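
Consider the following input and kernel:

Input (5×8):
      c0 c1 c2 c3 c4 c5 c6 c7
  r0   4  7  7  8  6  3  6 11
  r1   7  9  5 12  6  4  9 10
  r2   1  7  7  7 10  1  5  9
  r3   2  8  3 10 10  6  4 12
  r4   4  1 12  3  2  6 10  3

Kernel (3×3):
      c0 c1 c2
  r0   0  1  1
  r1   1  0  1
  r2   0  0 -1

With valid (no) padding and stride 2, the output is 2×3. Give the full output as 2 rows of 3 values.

Output[0,0]: The receptive field on the input at this output position is [4 7 7 / 7 9 5 / 1 7 7]. Elementwise product with the kernel and sum: 7·1 + 7·1 + 7·1 + 5·1 + 7·-1.

19 15 19
7 28 10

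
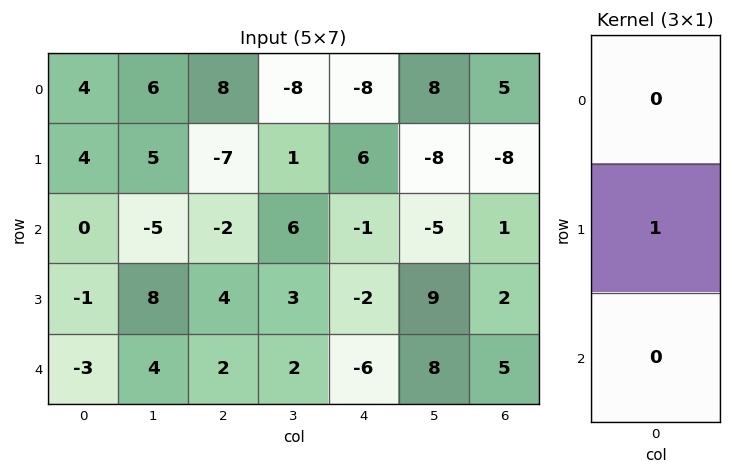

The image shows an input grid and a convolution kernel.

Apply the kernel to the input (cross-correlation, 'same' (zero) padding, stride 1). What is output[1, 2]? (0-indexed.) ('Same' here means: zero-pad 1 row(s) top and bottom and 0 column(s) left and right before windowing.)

The receptive field on the zero-padded input at this output position is [8 / -7 / -2]. Elementwise product with the kernel and sum: -7·1.

-7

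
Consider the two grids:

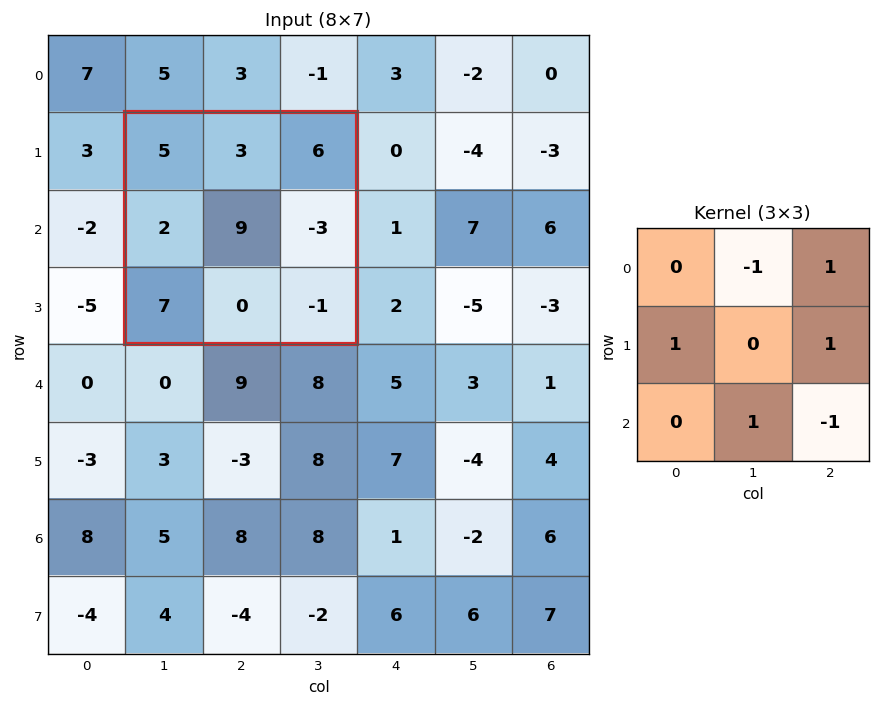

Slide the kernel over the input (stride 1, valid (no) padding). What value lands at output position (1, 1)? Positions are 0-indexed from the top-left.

3

The receptive field on the input at this output position is [5 3 6 / 2 9 -3 / 7 0 -1]. Elementwise product with the kernel and sum: 3·-1 + 6·1 + 2·1 + -3·1 + 0·1 + -1·-1.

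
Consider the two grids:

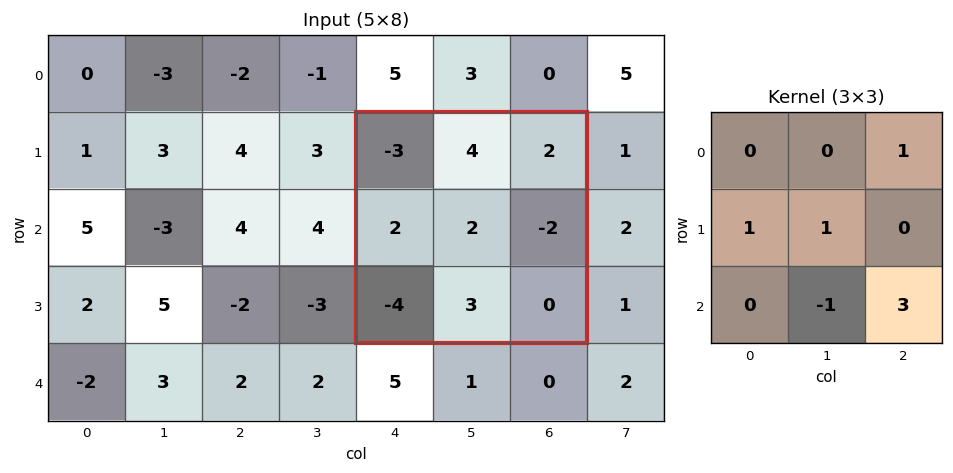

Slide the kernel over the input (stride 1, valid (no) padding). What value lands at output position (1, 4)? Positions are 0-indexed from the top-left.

3

The receptive field on the input at this output position is [-3 4 2 / 2 2 -2 / -4 3 0]. Elementwise product with the kernel and sum: 2·1 + 2·1 + 2·1 + 3·-1 + 0·3.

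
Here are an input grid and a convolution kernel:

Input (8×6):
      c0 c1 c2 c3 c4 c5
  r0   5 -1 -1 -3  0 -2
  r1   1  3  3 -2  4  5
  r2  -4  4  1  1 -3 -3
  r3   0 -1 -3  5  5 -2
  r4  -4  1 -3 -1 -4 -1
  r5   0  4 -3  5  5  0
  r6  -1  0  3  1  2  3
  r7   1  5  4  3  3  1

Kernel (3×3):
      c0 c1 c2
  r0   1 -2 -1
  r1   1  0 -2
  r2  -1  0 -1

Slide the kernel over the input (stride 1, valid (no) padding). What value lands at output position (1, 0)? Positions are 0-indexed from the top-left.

-11

The receptive field on the input at this output position is [1 3 3 / -4 4 1 / 0 -1 -3]. Elementwise product with the kernel and sum: 1·1 + 3·-2 + 3·-1 + -4·1 + 1·-2 + 0·-1 + -3·-1.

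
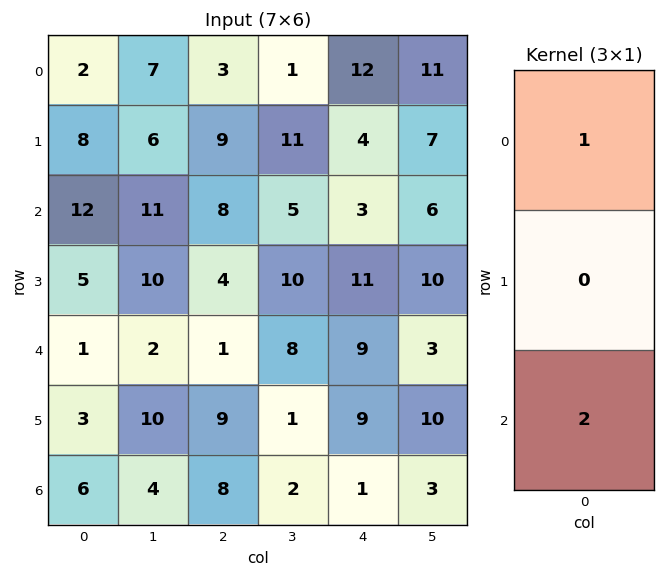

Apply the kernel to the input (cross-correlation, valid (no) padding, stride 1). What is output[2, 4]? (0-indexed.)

The receptive field on the input at this output position is [3 / 11 / 9]. Elementwise product with the kernel and sum: 3·1 + 9·2.

21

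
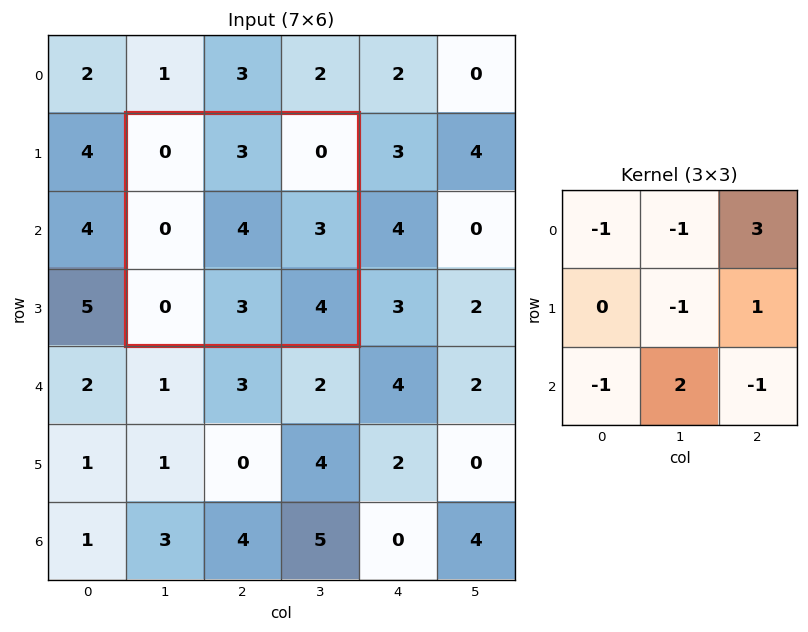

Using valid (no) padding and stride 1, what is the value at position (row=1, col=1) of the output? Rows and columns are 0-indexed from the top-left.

The receptive field on the input at this output position is [0 3 0 / 0 4 3 / 0 3 4]. Elementwise product with the kernel and sum: 0·-1 + 3·-1 + 0·3 + 4·-1 + 3·1 + 0·-1 + 3·2 + 4·-1.

-2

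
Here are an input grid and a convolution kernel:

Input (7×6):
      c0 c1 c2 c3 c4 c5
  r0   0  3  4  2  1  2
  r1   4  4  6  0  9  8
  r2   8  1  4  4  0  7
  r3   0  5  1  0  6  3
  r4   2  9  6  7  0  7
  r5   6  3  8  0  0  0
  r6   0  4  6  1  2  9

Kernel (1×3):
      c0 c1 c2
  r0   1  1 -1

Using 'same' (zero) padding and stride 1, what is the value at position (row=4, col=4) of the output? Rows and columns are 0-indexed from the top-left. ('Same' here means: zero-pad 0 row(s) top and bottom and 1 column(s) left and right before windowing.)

The receptive field on the zero-padded input at this output position is [7 0 7]. Elementwise product with the kernel and sum: 7·1 + 0·1 + 7·-1.

0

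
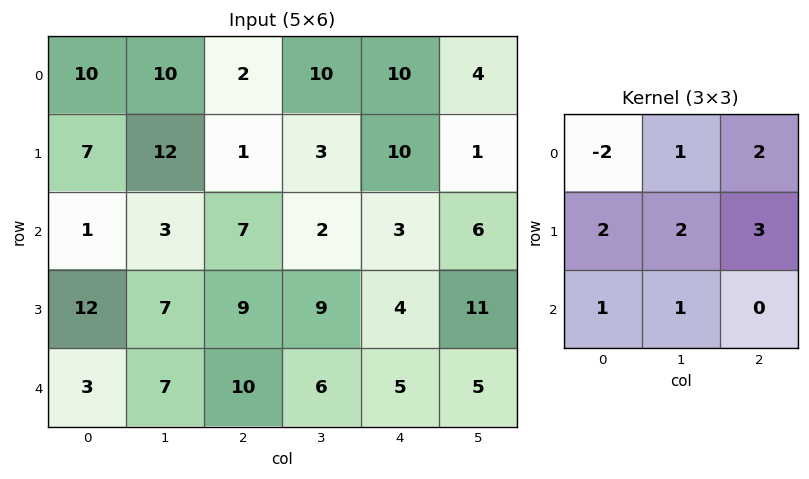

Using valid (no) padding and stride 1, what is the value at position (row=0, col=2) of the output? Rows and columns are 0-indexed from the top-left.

The receptive field on the input at this output position is [2 10 10 / 1 3 10 / 7 2 3]. Elementwise product with the kernel and sum: 2·-2 + 10·1 + 10·2 + 1·2 + 3·2 + 10·3 + 7·1 + 2·1.

73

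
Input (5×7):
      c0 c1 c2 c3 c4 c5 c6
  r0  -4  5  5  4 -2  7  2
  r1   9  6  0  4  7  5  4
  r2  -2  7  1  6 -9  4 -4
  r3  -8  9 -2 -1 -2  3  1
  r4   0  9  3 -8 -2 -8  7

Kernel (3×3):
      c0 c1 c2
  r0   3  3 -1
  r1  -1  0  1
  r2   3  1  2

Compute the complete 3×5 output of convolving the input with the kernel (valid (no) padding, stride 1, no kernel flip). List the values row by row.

Output[0,0]: The receptive field on the input at this output position is [-4 5 5 / 9 6 0 / -2 7 1]. Elementwise product with the kernel and sum: -4·3 + 5·3 + 5·-1 + 9·-1 + 0·1 + -2·3 + 7·1 + 1·2.
Output[0,1]: The receptive field on the input at this output position is [5 5 4 / 6 0 4 / 7 1 6]. Elementwise product with the kernel and sum: 5·3 + 5·3 + 4·-1 + 6·-1 + 4·1 + 7·3 + 1·1 + 6·2.

-8 58 27 17 -21
29 36 -16 27 36
35 22 27 -51 -8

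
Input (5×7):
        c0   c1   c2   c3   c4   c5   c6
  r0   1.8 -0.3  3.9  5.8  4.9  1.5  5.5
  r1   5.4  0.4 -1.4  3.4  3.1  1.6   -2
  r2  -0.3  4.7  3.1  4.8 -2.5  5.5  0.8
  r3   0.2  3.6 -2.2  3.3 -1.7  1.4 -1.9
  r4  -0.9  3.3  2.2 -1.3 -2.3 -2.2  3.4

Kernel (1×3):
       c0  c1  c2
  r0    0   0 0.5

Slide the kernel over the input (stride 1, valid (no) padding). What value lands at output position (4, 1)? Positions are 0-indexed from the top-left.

-0.65

The receptive field on the input at this output position is [3.3 2.2 -1.3]. Elementwise product with the kernel and sum: -1.3·0.5.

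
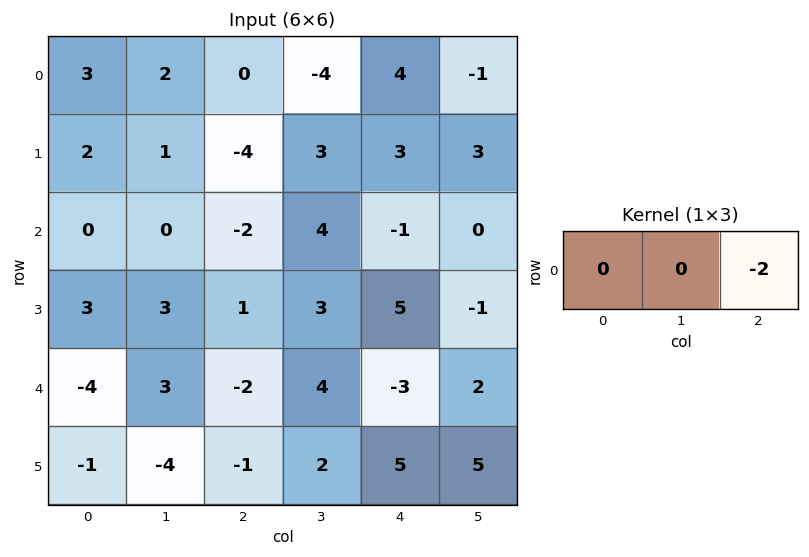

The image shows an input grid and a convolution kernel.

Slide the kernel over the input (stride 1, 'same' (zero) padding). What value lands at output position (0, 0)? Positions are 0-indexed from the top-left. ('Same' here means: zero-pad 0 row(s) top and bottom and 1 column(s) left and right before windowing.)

-4

The receptive field on the zero-padded input at this output position is [0 3 2]. Elementwise product with the kernel and sum: 2·-2.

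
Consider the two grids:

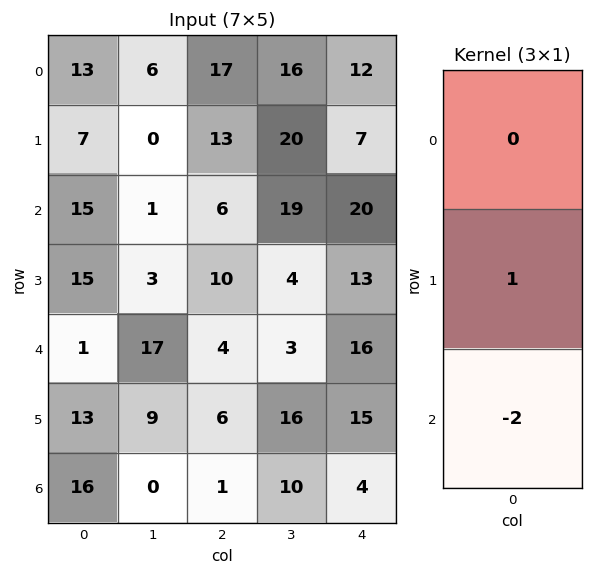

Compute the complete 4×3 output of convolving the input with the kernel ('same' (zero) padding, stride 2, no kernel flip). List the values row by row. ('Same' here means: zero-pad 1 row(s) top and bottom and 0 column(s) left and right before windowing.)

Output[0,0]: The receptive field on the zero-padded input at this output position is [0 / 13 / 7]. Elementwise product with the kernel and sum: 13·1 + 7·-2.

-1 -9 -2
-15 -14 -6
-25 -8 -14
16 1 4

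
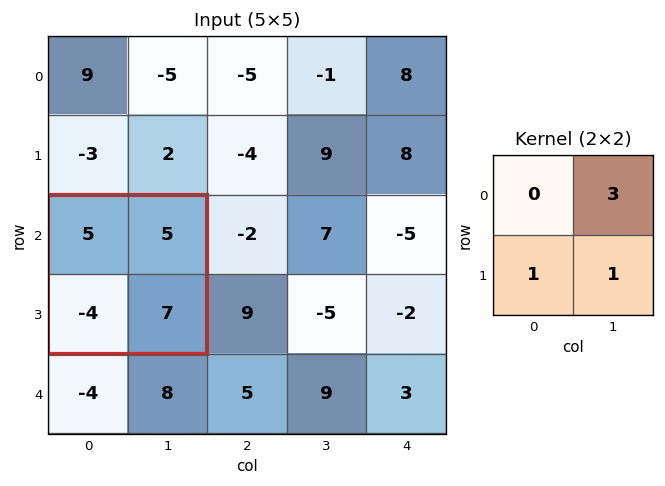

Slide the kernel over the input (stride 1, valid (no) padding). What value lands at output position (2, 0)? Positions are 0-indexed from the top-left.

The receptive field on the input at this output position is [5 5 / -4 7]. Elementwise product with the kernel and sum: 5·3 + -4·1 + 7·1.

18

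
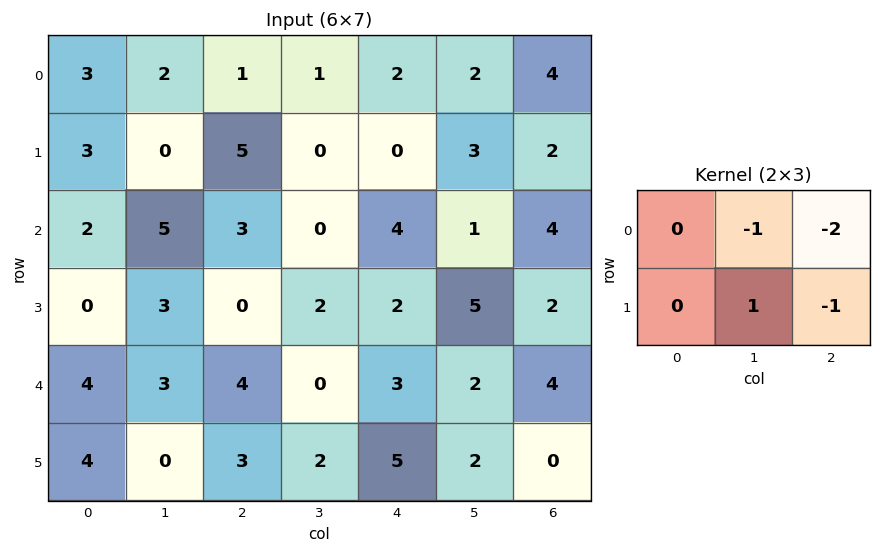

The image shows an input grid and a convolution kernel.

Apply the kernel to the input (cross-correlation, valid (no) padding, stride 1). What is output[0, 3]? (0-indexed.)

The receptive field on the input at this output position is [1 2 2 / 0 0 3]. Elementwise product with the kernel and sum: 2·-1 + 2·-2 + 0·1 + 3·-1.

-9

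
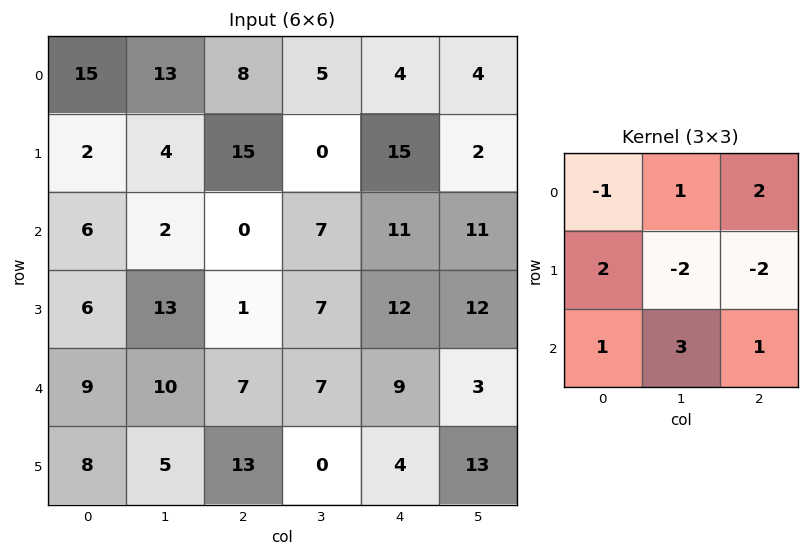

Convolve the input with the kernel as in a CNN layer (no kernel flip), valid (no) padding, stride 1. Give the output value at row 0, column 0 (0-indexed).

The receptive field on the input at this output position is [15 13 8 / 2 4 15 / 6 2 0]. Elementwise product with the kernel and sum: 15·-1 + 13·1 + 8·2 + 2·2 + 4·-2 + 15·-2 + 6·1 + 2·3 + 0·1.

-8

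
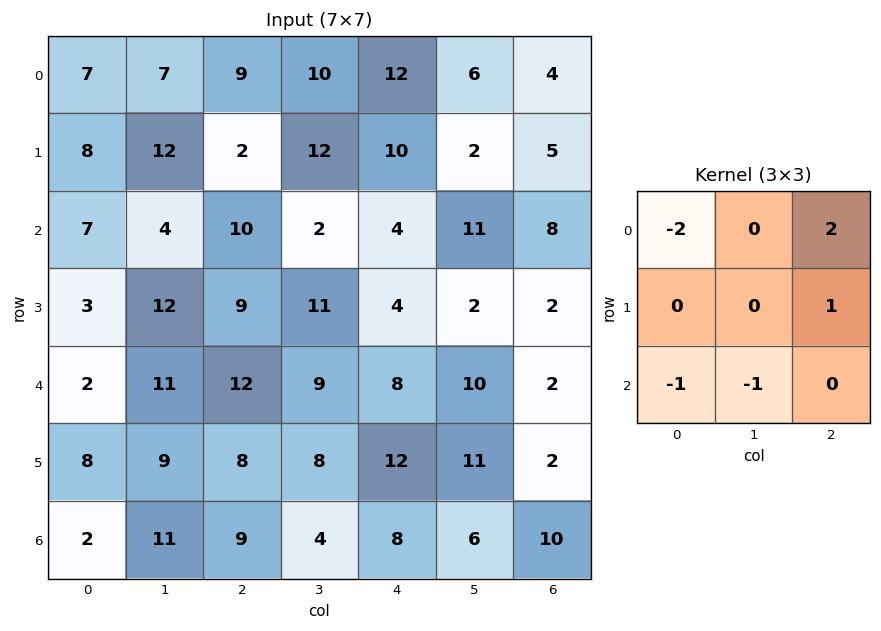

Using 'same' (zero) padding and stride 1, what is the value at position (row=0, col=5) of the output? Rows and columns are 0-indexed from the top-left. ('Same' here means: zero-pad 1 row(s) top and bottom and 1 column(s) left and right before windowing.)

-8

The receptive field on the zero-padded input at this output position is [0 0 0 / 12 6 4 / 10 2 5]. Elementwise product with the kernel and sum: 0·-2 + 0·2 + 4·1 + 10·-1 + 2·-1.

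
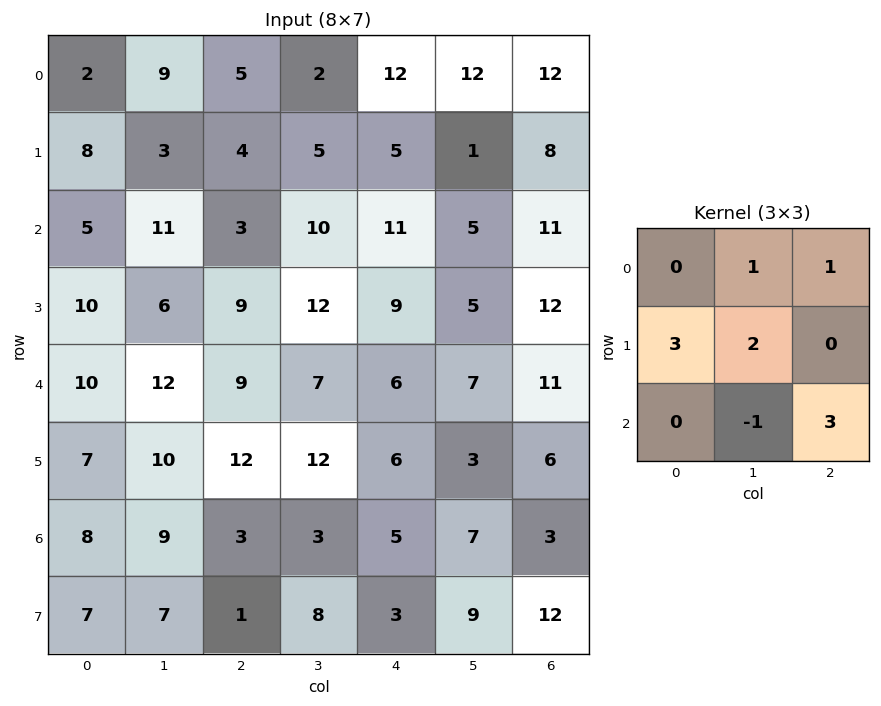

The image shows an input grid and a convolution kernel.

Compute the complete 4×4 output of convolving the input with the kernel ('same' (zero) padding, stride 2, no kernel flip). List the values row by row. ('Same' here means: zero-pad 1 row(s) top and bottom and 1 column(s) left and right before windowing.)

Output[0,0]: The receptive field on the zero-padded input at this output position is [0 0 0 / 0 2 9 / 0 8 3]. Elementwise product with the kernel and sum: 0·1 + 0·1 + 0·3 + 2·2 + 8·-1 + 3·3.
Output[0,1]: The receptive field on the zero-padded input at this output position is [0 0 0 / 9 5 2 / 3 4 5]. Elementwise product with the kernel and sum: 0·1 + 0·1 + 9·3 + 5·2 + 4·-1 + 5·3.

5 48 28 52
29 75 64 33
59 99 50 49
47 80 52 21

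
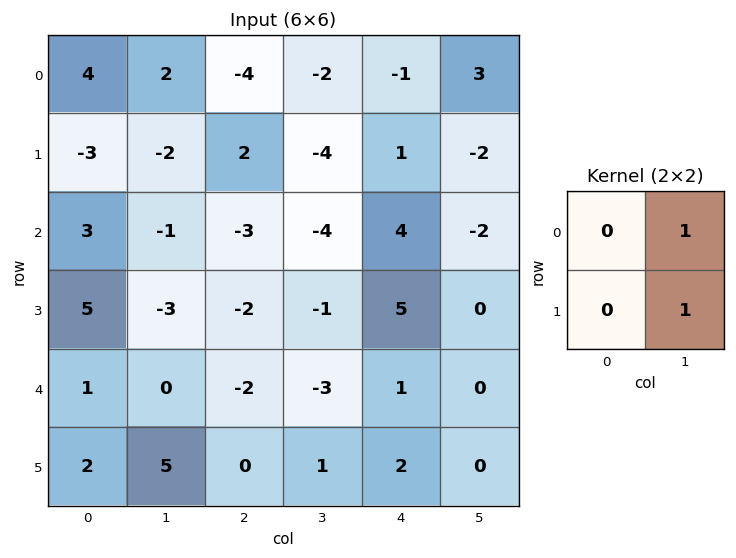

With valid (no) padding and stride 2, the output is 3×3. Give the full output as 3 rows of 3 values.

Output[0,0]: The receptive field on the input at this output position is [4 2 / -3 -2]. Elementwise product with the kernel and sum: 2·1 + -2·1.

0 -6 1
-4 -5 -2
5 -2 0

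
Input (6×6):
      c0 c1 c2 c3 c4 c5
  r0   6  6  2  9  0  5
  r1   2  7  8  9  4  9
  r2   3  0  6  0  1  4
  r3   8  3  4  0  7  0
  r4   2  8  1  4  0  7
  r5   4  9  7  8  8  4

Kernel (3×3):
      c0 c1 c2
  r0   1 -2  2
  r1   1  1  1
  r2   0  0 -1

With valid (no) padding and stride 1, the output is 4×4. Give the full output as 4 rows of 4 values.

9 44 4 37
9 15 -2 24
29 -9 19 6
14 0 15 -7

Output[0,0]: The receptive field on the input at this output position is [6 6 2 / 2 7 8 / 3 0 6]. Elementwise product with the kernel and sum: 6·1 + 6·-2 + 2·2 + 2·1 + 7·1 + 8·1 + 6·-1.
Output[0,1]: The receptive field on the input at this output position is [6 2 9 / 7 8 9 / 0 6 0]. Elementwise product with the kernel and sum: 6·1 + 2·-2 + 9·2 + 7·1 + 8·1 + 9·1 + 0·-1.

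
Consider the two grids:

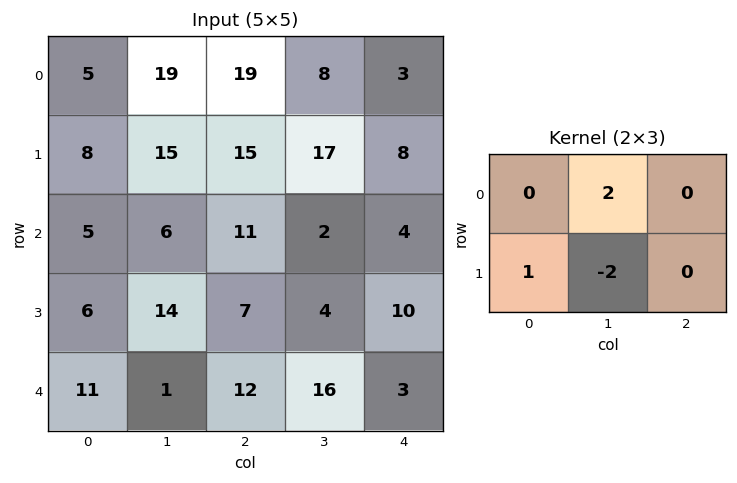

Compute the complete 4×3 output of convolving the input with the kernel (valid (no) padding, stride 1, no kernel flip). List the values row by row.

16 23 -3
23 14 41
-10 22 3
37 -9 -12

Output[0,0]: The receptive field on the input at this output position is [5 19 19 / 8 15 15]. Elementwise product with the kernel and sum: 19·2 + 8·1 + 15·-2.
Output[0,1]: The receptive field on the input at this output position is [19 19 8 / 15 15 17]. Elementwise product with the kernel and sum: 19·2 + 15·1 + 15·-2.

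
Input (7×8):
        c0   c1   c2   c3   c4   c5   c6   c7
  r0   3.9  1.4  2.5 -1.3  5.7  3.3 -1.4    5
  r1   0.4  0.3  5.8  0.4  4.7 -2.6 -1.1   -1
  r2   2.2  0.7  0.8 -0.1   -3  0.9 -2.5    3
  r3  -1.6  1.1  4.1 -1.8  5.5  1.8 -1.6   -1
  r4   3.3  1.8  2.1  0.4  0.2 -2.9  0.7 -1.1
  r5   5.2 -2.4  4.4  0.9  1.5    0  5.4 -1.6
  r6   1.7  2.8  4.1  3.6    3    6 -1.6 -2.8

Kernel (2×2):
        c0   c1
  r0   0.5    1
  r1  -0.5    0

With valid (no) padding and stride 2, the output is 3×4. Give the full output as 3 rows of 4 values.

3.15 -2.95 3.8 4.85
2.6 -1.75 -3.35 2.55
0.85 -0.75 -3.55 -3.45

Output[0,0]: The receptive field on the input at this output position is [3.9 1.4 / 0.4 0.3]. Elementwise product with the kernel and sum: 3.9·0.5 + 1.4·1 + 0.4·-0.5.
Output[0,1]: The receptive field on the input at this output position is [2.5 -1.3 / 5.8 0.4]. Elementwise product with the kernel and sum: 2.5·0.5 + -1.3·1 + 5.8·-0.5.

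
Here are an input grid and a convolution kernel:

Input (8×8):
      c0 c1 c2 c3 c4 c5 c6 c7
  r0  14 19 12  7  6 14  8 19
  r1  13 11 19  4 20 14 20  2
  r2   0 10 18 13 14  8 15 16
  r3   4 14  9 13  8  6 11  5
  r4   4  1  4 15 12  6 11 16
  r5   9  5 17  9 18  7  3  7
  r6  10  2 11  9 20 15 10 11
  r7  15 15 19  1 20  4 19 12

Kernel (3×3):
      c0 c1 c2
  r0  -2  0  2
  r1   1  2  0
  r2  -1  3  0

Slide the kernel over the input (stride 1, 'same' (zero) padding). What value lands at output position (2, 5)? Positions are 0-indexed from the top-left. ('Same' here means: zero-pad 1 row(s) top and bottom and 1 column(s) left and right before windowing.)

40

The receptive field on the zero-padded input at this output position is [20 14 20 / 14 8 15 / 8 6 11]. Elementwise product with the kernel and sum: 20·-2 + 20·2 + 14·1 + 8·2 + 8·-1 + 6·3.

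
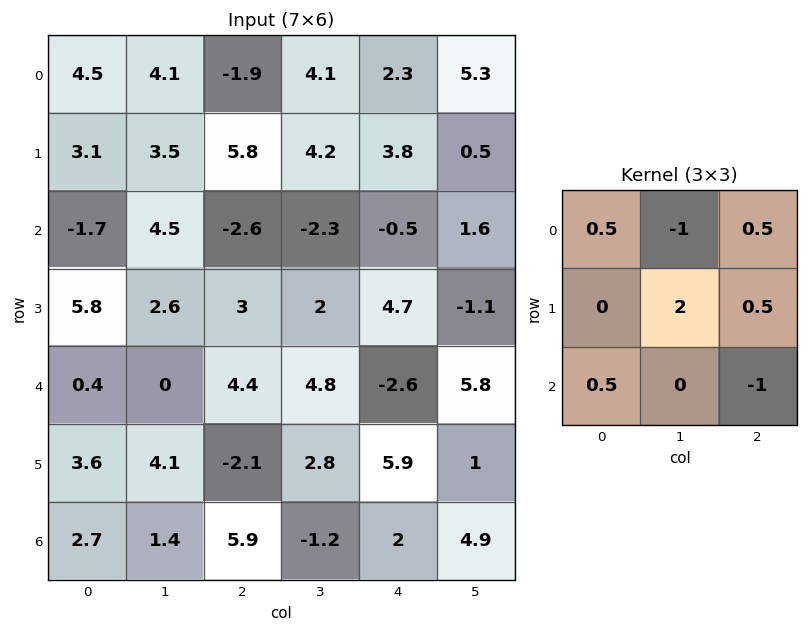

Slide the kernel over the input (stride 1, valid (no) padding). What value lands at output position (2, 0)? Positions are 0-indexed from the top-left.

-4.15

The receptive field on the input at this output position is [-1.7 4.5 -2.6 / 5.8 2.6 3 / 0.4 0 4.4]. Elementwise product with the kernel and sum: -1.7·0.5 + 4.5·-1 + -2.6·0.5 + 2.6·2 + 3·0.5 + 0.4·0.5 + 4.4·-1.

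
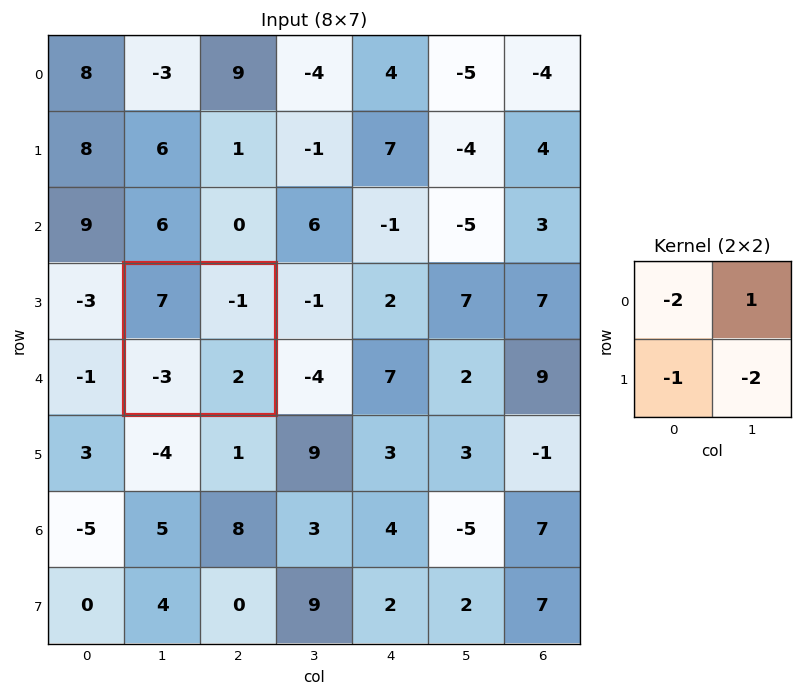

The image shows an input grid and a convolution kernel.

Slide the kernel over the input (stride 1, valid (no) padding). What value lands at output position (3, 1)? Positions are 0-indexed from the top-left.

-16

The receptive field on the input at this output position is [7 -1 / -3 2]. Elementwise product with the kernel and sum: 7·-2 + -1·1 + -3·-1 + 2·-2.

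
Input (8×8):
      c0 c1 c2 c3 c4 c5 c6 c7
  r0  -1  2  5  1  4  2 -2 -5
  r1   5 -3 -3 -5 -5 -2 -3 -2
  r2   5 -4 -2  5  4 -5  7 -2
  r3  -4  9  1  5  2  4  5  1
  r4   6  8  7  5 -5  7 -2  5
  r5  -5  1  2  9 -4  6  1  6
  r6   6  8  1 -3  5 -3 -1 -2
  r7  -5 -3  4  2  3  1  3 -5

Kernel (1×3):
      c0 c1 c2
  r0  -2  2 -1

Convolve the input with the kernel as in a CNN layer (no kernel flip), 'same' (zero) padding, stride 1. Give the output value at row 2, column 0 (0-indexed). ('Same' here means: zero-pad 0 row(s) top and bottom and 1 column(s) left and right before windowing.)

The receptive field on the zero-padded input at this output position is [0 5 -4]. Elementwise product with the kernel and sum: 0·-2 + 5·2 + -4·-1.

14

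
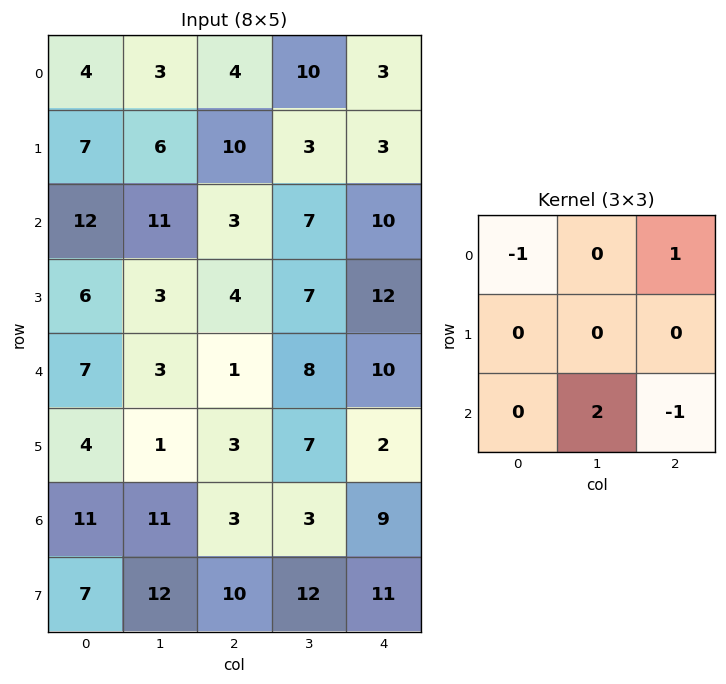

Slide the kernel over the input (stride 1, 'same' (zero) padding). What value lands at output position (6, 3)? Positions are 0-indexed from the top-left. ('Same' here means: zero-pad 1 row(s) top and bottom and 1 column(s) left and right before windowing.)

The receptive field on the zero-padded input at this output position is [3 7 2 / 3 3 9 / 10 12 11]. Elementwise product with the kernel and sum: 3·-1 + 2·1 + 12·2 + 11·-1.

12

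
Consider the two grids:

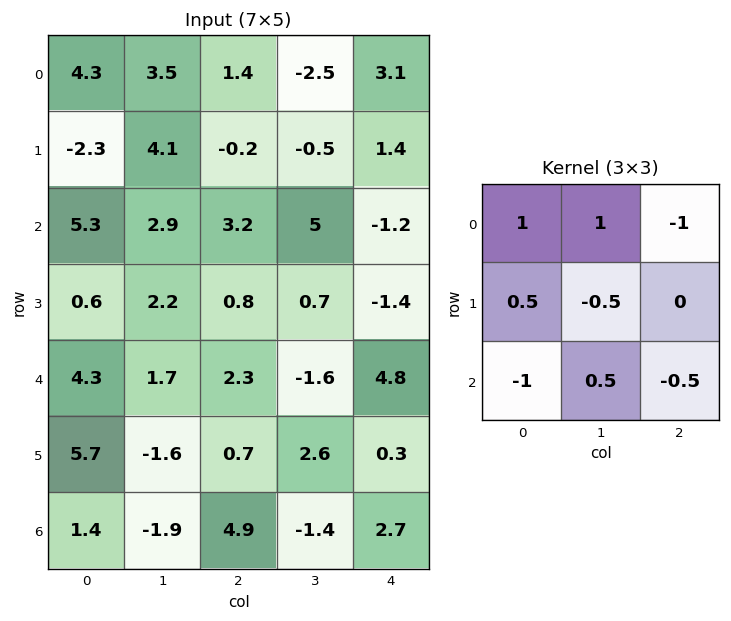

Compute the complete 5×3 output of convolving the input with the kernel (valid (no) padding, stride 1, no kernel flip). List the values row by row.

Output[0,0]: The receptive field on the input at this output position is [4.3 3.5 1.4 / -2.3 4.1 -0.2 / 5.3 2.9 3.2]. Elementwise product with the kernel and sum: 4.3·1 + 3.5·1 + 1.4·-1 + -2.3·0.5 + 4.1·-0.5 + 5.3·-1 + 2.9·0.5 + 3.2·-0.5.

-2.25 5.75 -4.15
3.3 2.1 -2.75
-0.4 2.05 3.95
-3.55 2.65 5.3
2.55 9.5 -12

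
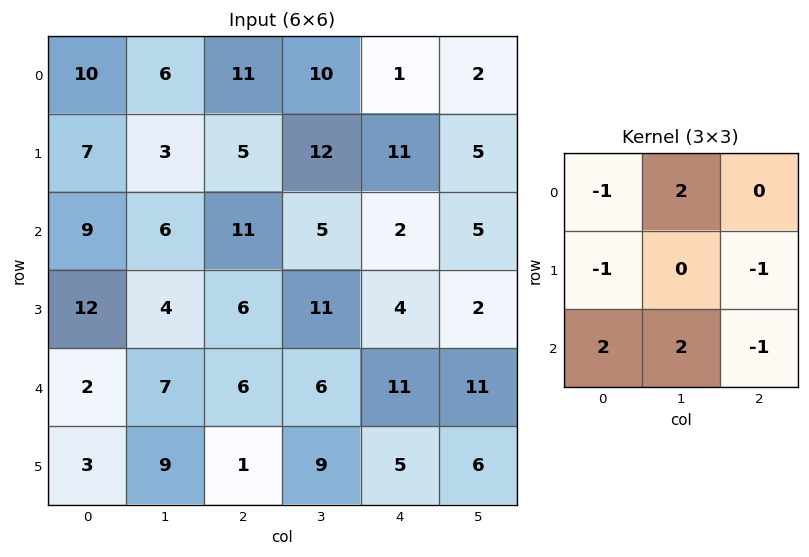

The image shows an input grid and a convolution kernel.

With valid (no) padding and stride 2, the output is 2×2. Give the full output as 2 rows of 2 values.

Output[0,0]: The receptive field on the input at this output position is [10 6 11 / 7 3 5 / 9 6 11]. Elementwise product with the kernel and sum: 10·-1 + 6·2 + 7·-1 + 5·-1 + 9·2 + 6·2 + 11·-1.

9 23
-3 2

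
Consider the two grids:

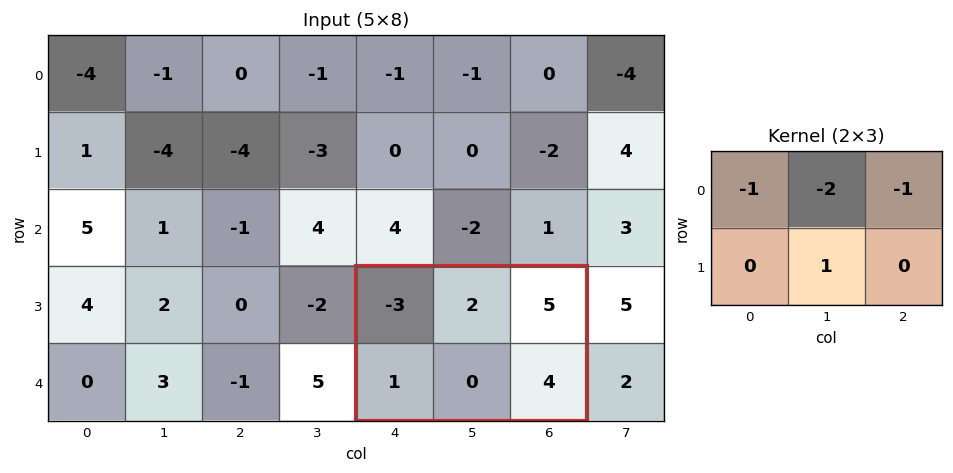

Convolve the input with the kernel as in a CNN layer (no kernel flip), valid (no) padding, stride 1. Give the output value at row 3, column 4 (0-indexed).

-6

The receptive field on the input at this output position is [-3 2 5 / 1 0 4]. Elementwise product with the kernel and sum: -3·-1 + 2·-2 + 5·-1 + 0·1.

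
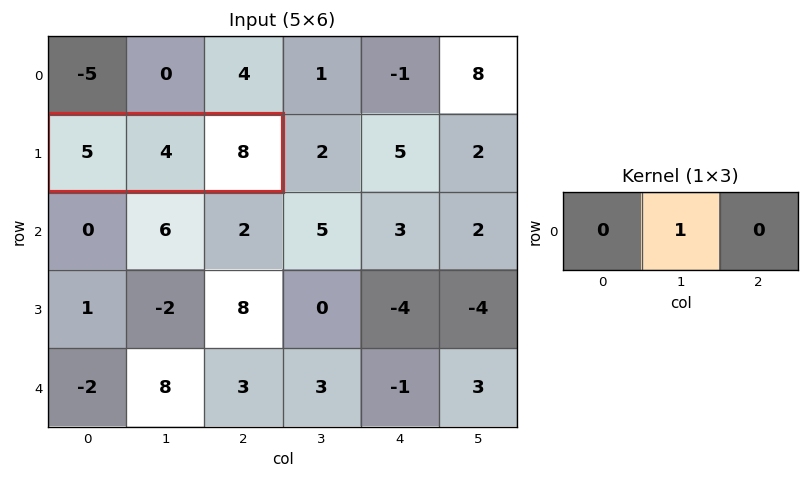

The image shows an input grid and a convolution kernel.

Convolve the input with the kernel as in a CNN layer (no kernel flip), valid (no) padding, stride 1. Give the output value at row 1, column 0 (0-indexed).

The receptive field on the input at this output position is [5 4 8]. Elementwise product with the kernel and sum: 4·1.

4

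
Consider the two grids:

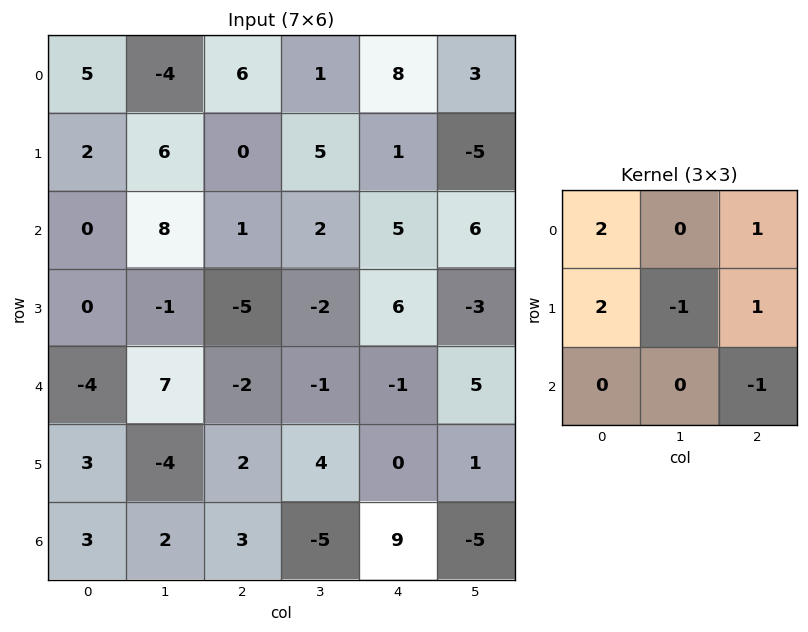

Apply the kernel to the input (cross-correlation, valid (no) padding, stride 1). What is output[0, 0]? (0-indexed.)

13

The receptive field on the input at this output position is [5 -4 6 / 2 6 0 / 0 8 1]. Elementwise product with the kernel and sum: 5·2 + 6·1 + 2·2 + 6·-1 + 0·1 + 1·-1.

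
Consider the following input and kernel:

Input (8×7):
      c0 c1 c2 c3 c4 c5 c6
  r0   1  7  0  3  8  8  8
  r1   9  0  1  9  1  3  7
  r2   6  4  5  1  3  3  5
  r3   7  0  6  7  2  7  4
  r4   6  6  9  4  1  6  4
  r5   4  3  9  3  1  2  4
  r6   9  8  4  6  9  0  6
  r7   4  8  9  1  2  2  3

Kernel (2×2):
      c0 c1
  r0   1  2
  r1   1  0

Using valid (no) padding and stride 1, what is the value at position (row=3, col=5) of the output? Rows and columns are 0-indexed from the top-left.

The receptive field on the input at this output position is [7 4 / 6 4]. Elementwise product with the kernel and sum: 7·1 + 4·2 + 6·1.

21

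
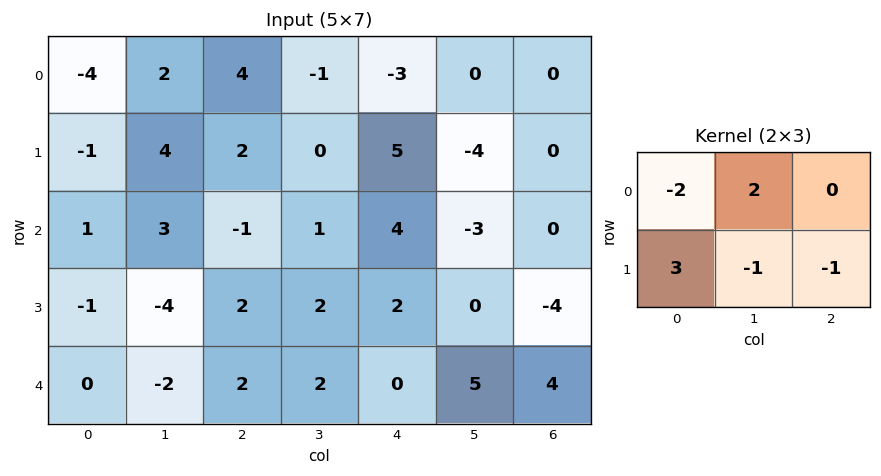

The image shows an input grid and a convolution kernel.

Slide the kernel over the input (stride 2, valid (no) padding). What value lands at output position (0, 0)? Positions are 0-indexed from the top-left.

3

The receptive field on the input at this output position is [-4 2 4 / -1 4 2]. Elementwise product with the kernel and sum: -4·-2 + 2·2 + -1·3 + 4·-1 + 2·-1.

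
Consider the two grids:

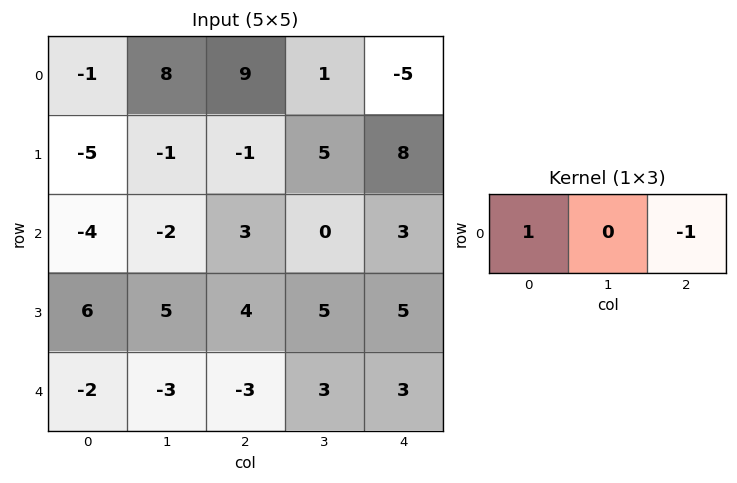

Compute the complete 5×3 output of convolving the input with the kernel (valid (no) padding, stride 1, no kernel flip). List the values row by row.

-10 7 14
-4 -6 -9
-7 -2 0
2 0 -1
1 -6 -6

Output[0,0]: The receptive field on the input at this output position is [-1 8 9]. Elementwise product with the kernel and sum: -1·1 + 9·-1.
Output[0,1]: The receptive field on the input at this output position is [8 9 1]. Elementwise product with the kernel and sum: 8·1 + 1·-1.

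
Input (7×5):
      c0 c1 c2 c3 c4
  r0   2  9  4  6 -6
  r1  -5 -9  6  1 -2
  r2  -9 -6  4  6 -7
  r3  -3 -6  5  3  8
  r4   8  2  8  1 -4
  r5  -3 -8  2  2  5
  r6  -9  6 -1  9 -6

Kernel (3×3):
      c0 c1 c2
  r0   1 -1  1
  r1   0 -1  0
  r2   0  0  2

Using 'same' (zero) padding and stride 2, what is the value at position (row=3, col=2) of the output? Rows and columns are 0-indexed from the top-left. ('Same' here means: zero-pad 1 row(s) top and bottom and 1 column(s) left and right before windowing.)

3

The receptive field on the zero-padded input at this output position is [2 5 0 / 9 -6 0 / 0 0 0]. Elementwise product with the kernel and sum: 2·1 + 5·-1 + 0·1 + -6·-1 + 0·2.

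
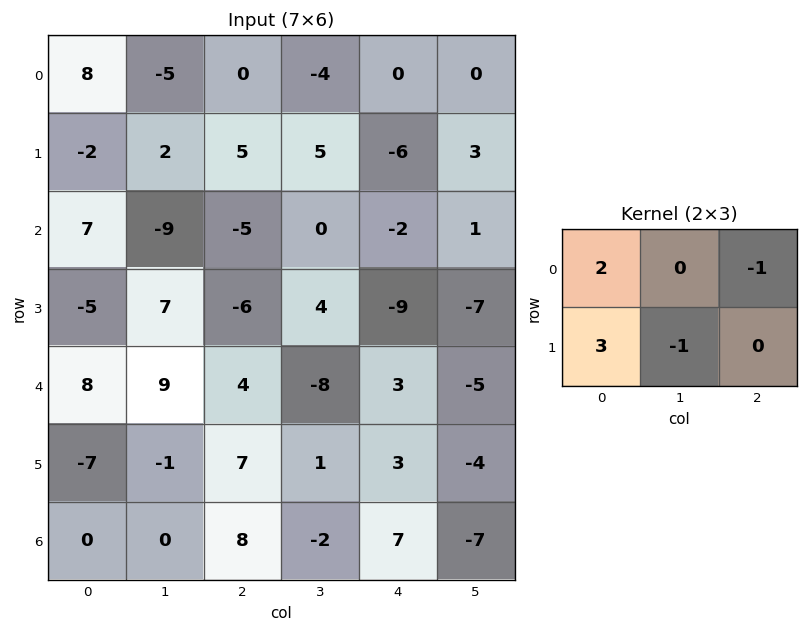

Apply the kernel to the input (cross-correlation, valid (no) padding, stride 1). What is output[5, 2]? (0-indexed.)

37

The receptive field on the input at this output position is [7 1 3 / 8 -2 7]. Elementwise product with the kernel and sum: 7·2 + 3·-1 + 8·3 + -2·-1.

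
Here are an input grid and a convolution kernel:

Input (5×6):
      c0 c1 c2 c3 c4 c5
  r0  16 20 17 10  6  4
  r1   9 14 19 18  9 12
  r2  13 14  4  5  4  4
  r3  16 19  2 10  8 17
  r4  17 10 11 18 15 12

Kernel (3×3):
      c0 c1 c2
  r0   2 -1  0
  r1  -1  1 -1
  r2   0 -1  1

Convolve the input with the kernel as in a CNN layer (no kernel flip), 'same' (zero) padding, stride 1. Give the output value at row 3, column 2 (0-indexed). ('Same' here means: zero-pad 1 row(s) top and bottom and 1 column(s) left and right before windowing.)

The receptive field on the zero-padded input at this output position is [14 4 5 / 19 2 10 / 10 11 18]. Elementwise product with the kernel and sum: 14·2 + 4·-1 + 19·-1 + 2·1 + 10·-1 + 11·-1 + 18·1.

4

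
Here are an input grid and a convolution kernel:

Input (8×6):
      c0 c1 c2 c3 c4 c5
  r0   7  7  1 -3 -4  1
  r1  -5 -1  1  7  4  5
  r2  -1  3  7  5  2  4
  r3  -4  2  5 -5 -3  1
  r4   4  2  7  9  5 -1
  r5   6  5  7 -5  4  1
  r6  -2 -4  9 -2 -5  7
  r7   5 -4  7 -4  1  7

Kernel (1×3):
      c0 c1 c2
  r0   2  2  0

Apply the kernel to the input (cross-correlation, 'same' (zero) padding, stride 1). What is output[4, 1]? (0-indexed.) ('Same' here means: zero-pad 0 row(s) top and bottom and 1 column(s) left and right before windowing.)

12

The receptive field on the zero-padded input at this output position is [4 2 7]. Elementwise product with the kernel and sum: 4·2 + 2·2.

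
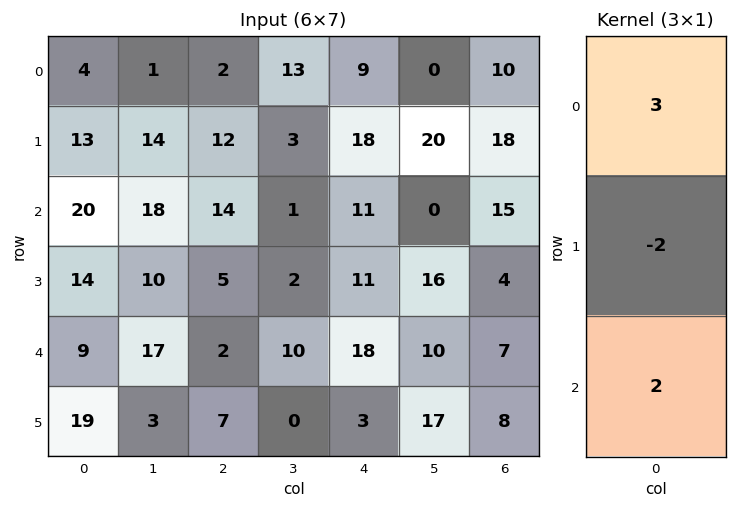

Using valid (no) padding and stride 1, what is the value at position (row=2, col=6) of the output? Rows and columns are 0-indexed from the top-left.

The receptive field on the input at this output position is [15 / 4 / 7]. Elementwise product with the kernel and sum: 15·3 + 4·-2 + 7·2.

51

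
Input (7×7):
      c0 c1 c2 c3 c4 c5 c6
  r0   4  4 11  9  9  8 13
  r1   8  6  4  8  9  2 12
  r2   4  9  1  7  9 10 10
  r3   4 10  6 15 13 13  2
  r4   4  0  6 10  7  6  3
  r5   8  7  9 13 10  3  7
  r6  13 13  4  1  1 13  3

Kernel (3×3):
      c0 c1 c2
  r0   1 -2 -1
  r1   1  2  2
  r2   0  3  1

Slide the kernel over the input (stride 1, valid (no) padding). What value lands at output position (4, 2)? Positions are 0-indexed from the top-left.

The receptive field on the input at this output position is [6 10 7 / 9 13 10 / 4 1 1]. Elementwise product with the kernel and sum: 6·1 + 10·-2 + 7·-1 + 9·1 + 13·2 + 10·2 + 1·3 + 1·1.

38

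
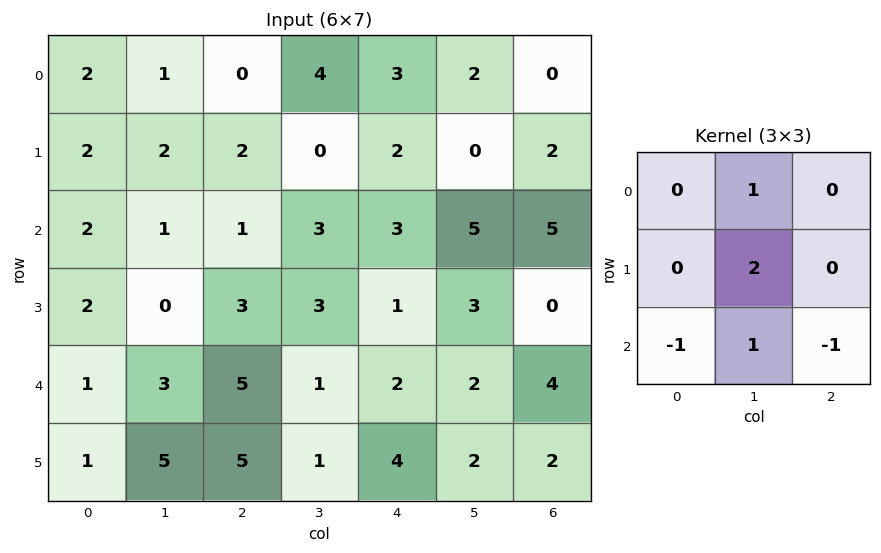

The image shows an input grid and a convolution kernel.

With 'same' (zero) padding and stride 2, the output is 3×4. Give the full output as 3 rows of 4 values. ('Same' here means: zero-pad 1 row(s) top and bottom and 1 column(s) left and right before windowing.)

Output[0,0]: The receptive field on the zero-padded input at this output position is [0 0 0 / 0 2 1 / 0 2 2]. Elementwise product with the kernel and sum: 0·1 + 2·2 + 0·-1 + 2·1 + 2·-1.
Output[0,1]: The receptive field on the zero-padded input at this output position is [0 0 0 / 1 0 4 / 2 2 0]. Elementwise product with the kernel and sum: 0·1 + 0·2 + 2·-1 + 2·1 + 0·-1.

4 0 8 2
8 4 3 9
0 12 6 8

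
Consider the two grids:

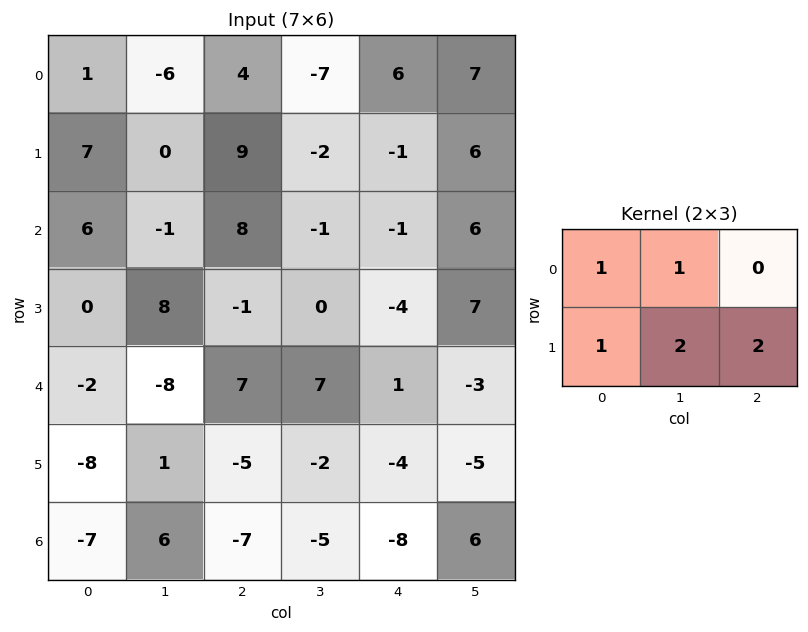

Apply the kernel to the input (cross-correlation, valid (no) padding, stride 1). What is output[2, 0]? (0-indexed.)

19

The receptive field on the input at this output position is [6 -1 8 / 0 8 -1]. Elementwise product with the kernel and sum: 6·1 + -1·1 + 0·1 + 8·2 + -1·2.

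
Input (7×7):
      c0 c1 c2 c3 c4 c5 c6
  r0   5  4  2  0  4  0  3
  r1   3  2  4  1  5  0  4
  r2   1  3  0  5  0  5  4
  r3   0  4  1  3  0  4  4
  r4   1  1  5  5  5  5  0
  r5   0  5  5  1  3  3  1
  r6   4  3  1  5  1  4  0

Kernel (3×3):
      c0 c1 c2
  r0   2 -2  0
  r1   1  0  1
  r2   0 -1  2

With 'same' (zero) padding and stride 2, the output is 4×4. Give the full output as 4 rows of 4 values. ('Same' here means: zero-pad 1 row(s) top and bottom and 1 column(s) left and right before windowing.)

5 2 -5 -4
5 9 10 -7
11 9 19 4
3 8 5 8

Output[0,0]: The receptive field on the zero-padded input at this output position is [0 0 0 / 0 5 4 / 0 3 2]. Elementwise product with the kernel and sum: 0·2 + 0·-2 + 0·1 + 4·1 + 3·-1 + 2·2.
Output[0,1]: The receptive field on the zero-padded input at this output position is [0 0 0 / 4 2 0 / 2 4 1]. Elementwise product with the kernel and sum: 0·2 + 0·-2 + 4·1 + 0·1 + 4·-1 + 1·2.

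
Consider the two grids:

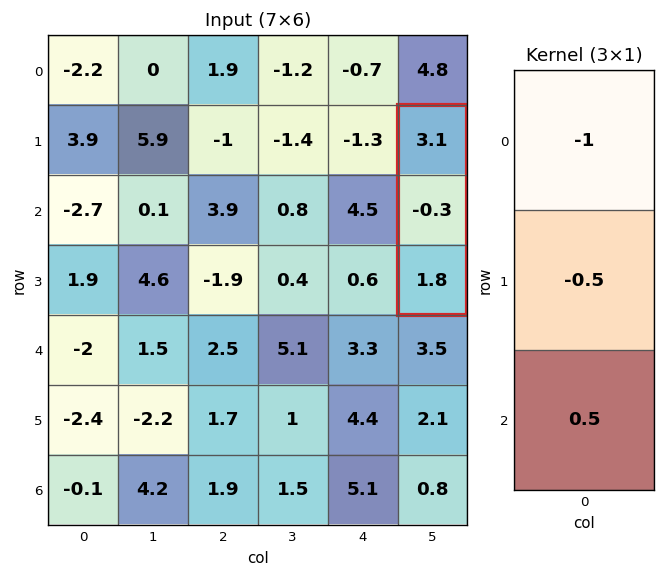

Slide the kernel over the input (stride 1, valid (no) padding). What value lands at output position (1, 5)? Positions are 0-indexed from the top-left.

The receptive field on the input at this output position is [3.1 / -0.3 / 1.8]. Elementwise product with the kernel and sum: 3.1·-1 + -0.3·-0.5 + 1.8·0.5.

-2.05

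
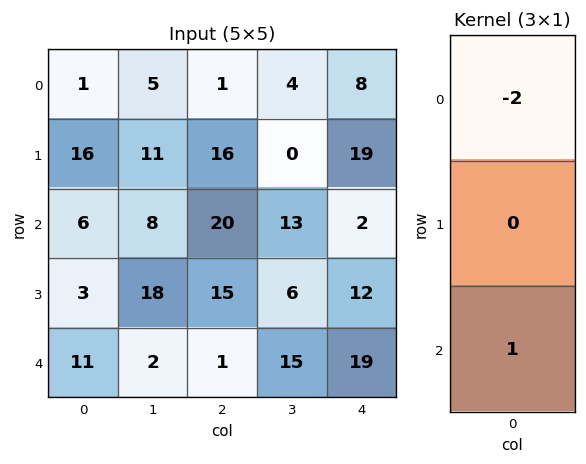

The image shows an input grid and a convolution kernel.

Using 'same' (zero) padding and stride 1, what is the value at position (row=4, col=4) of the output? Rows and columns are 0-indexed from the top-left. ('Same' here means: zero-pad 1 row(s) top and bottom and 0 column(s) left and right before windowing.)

-24

The receptive field on the zero-padded input at this output position is [12 / 19 / 0]. Elementwise product with the kernel and sum: 12·-2 + 0·1.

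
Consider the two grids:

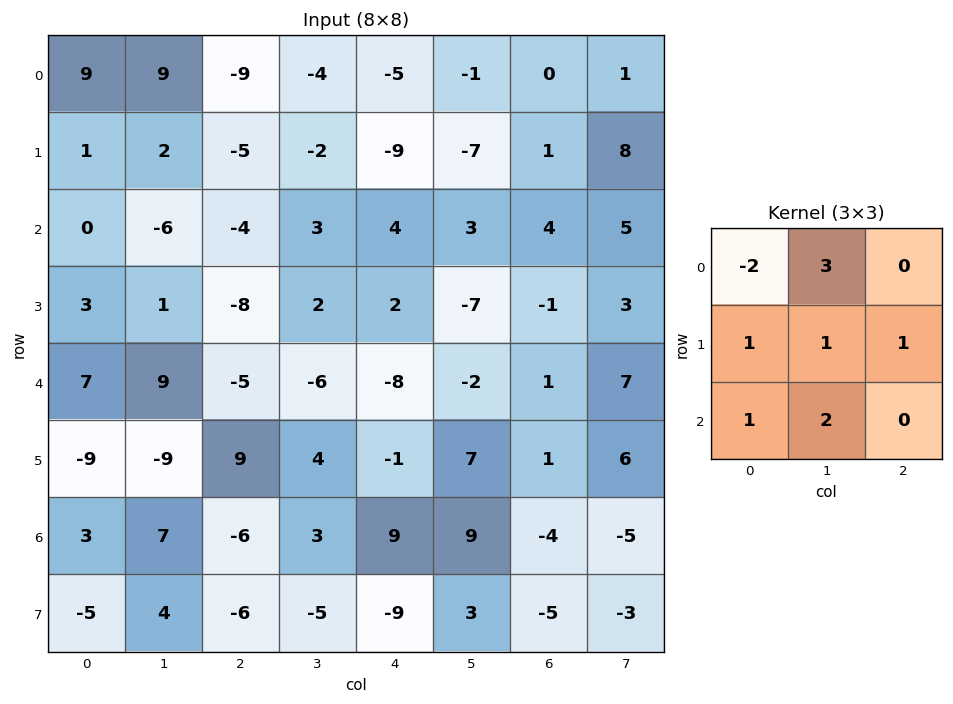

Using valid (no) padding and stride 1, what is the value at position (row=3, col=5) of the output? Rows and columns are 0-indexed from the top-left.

26

The receptive field on the input at this output position is [-7 -1 3 / -2 1 7 / 7 1 6]. Elementwise product with the kernel and sum: -7·-2 + -1·3 + -2·1 + 1·1 + 7·1 + 7·1 + 1·2.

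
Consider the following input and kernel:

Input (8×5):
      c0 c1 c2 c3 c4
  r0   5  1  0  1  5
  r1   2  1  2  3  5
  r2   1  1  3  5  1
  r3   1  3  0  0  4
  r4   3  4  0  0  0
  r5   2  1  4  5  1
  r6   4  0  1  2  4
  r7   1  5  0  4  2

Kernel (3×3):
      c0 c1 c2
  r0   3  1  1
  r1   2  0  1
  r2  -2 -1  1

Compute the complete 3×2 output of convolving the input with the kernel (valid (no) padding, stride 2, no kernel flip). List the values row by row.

Output[0,0]: The receptive field on the input at this output position is [5 1 0 / 2 1 2 / 1 1 3]. Elementwise product with the kernel and sum: 5·3 + 1·1 + 0·1 + 2·2 + 2·1 + 1·-2 + 1·-1 + 3·1.
Output[0,1]: The receptive field on the input at this output position is [0 1 5 / 2 3 5 / 3 5 1]. Elementwise product with the kernel and sum: 0·3 + 1·1 + 5·1 + 2·2 + 5·1 + 3·-2 + 5·-1 + 1·1.

22 5
-1 19
14 9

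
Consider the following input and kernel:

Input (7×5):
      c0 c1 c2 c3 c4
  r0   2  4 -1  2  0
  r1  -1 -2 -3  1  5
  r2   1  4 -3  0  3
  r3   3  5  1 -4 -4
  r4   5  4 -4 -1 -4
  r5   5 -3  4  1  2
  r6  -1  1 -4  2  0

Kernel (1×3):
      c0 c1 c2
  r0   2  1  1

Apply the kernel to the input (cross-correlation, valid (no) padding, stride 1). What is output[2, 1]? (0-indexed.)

5

The receptive field on the input at this output position is [4 -3 0]. Elementwise product with the kernel and sum: 4·2 + -3·1 + 0·1.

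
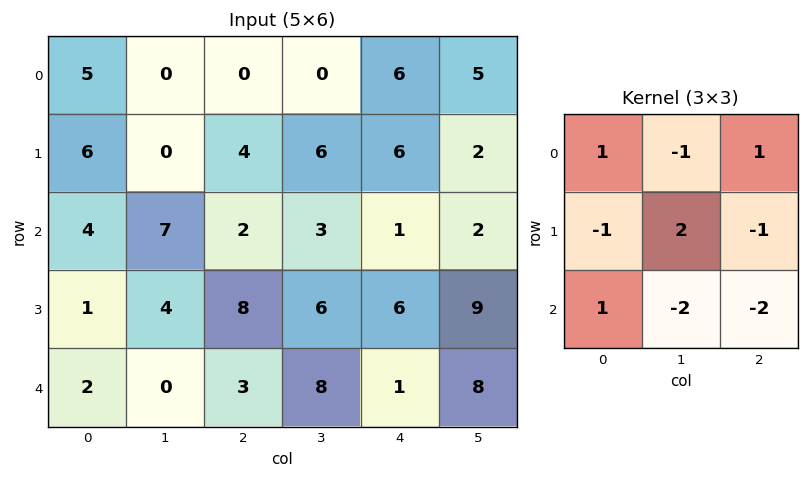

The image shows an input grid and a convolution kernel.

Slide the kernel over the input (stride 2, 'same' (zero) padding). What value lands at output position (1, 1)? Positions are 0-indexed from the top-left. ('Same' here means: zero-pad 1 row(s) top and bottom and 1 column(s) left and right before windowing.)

-28

The receptive field on the zero-padded input at this output position is [0 4 6 / 7 2 3 / 4 8 6]. Elementwise product with the kernel and sum: 0·1 + 4·-1 + 6·1 + 7·-1 + 2·2 + 3·-1 + 4·1 + 8·-2 + 6·-2.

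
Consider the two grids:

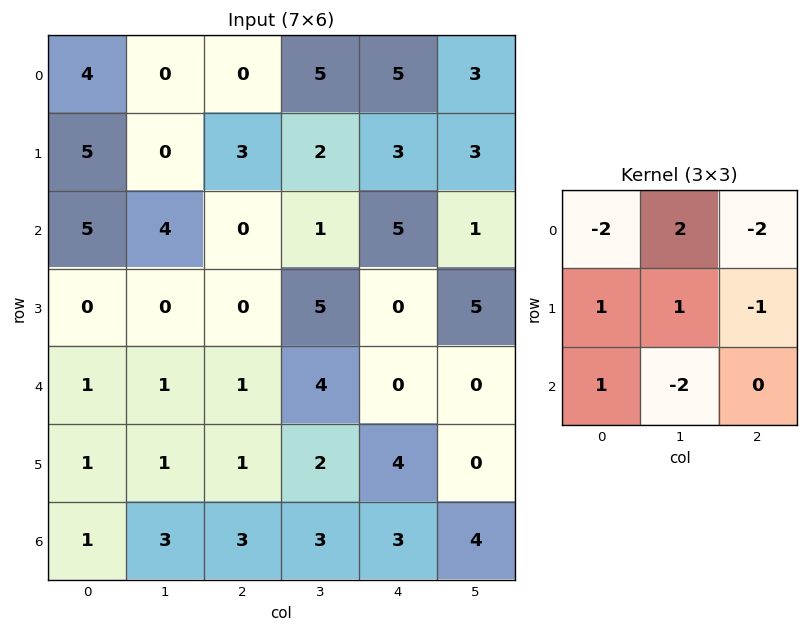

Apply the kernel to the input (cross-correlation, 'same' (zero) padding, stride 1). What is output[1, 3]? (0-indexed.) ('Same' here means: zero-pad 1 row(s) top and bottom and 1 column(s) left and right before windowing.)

The receptive field on the zero-padded input at this output position is [0 5 5 / 3 2 3 / 0 1 5]. Elementwise product with the kernel and sum: 0·-2 + 5·2 + 5·-2 + 3·1 + 2·1 + 3·-1 + 0·1 + 1·-2.

0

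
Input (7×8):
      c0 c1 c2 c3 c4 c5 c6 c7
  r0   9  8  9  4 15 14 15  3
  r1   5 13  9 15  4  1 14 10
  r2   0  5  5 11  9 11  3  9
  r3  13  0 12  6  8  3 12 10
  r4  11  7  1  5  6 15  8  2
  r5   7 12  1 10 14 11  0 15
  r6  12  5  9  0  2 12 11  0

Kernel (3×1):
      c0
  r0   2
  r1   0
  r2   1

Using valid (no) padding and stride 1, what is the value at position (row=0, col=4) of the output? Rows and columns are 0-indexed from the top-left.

39

The receptive field on the input at this output position is [15 / 4 / 9]. Elementwise product with the kernel and sum: 15·2 + 9·1.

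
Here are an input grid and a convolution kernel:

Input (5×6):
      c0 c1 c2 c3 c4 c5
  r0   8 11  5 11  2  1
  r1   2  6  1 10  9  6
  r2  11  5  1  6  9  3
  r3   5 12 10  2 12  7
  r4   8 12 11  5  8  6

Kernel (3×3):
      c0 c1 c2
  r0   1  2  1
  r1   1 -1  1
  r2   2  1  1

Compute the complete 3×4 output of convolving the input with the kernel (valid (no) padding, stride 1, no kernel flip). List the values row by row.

Output[0,0]: The receptive field on the input at this output position is [8 11 5 / 2 6 1 / 11 5 1]. Elementwise product with the kernel and sum: 8·1 + 11·2 + 5·1 + 2·1 + 6·-1 + 1·1 + 11·2 + 5·1 + 1·1.
Output[0,1]: The receptive field on the input at this output position is [11 5 11 / 6 1 10 / 5 1 6]. Elementwise product with the kernel and sum: 11·1 + 5·2 + 11·1 + 6·1 + 1·-1 + 10·1 + 5·2 + 1·1 + 6·1.

60 64 46 47
54 64 68 57
64 57 77 48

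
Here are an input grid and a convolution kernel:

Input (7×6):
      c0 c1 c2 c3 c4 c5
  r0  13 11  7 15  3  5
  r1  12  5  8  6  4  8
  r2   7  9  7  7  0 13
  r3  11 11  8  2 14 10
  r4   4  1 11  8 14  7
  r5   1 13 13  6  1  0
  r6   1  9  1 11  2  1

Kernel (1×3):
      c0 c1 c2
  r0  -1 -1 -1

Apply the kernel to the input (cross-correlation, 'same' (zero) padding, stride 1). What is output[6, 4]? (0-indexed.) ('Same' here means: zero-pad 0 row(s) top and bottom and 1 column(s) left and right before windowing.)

-14

The receptive field on the zero-padded input at this output position is [11 2 1]. Elementwise product with the kernel and sum: 11·-1 + 2·-1 + 1·-1.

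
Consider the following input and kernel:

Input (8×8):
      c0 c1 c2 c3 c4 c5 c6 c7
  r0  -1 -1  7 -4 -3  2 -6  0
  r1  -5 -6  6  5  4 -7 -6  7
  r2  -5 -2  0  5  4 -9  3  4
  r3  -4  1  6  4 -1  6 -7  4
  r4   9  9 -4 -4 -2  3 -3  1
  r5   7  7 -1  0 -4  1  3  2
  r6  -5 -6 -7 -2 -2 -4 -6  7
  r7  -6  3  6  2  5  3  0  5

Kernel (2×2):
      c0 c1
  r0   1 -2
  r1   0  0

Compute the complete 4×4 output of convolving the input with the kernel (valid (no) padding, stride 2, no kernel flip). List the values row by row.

Output[0,0]: The receptive field on the input at this output position is [-1 -1 / -5 -6]. Elementwise product with the kernel and sum: -1·1 + -1·-2.

1 15 -7 -6
-1 -10 22 -5
-9 4 -8 -5
7 -3 6 -20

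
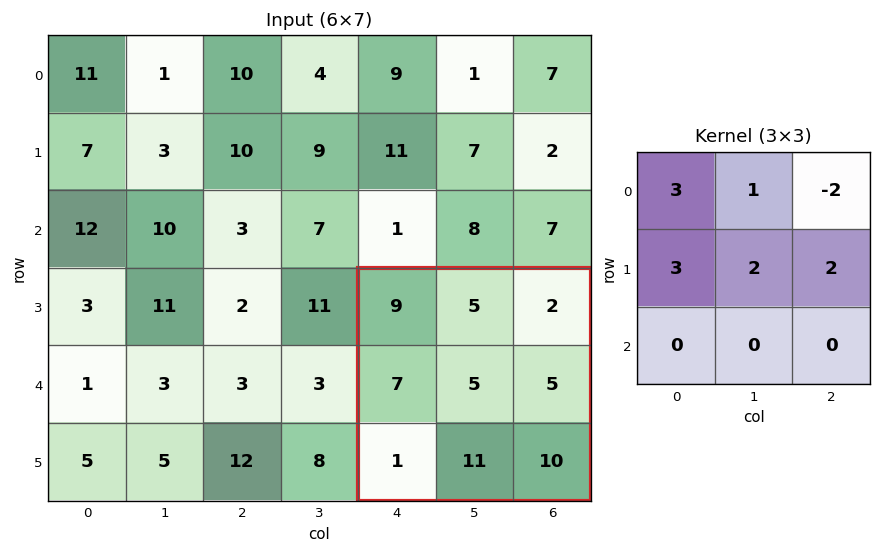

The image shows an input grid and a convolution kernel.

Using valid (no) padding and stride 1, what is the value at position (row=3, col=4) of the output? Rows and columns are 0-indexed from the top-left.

69

The receptive field on the input at this output position is [9 5 2 / 7 5 5 / 1 11 10]. Elementwise product with the kernel and sum: 9·3 + 5·1 + 2·-2 + 7·3 + 5·2 + 5·2.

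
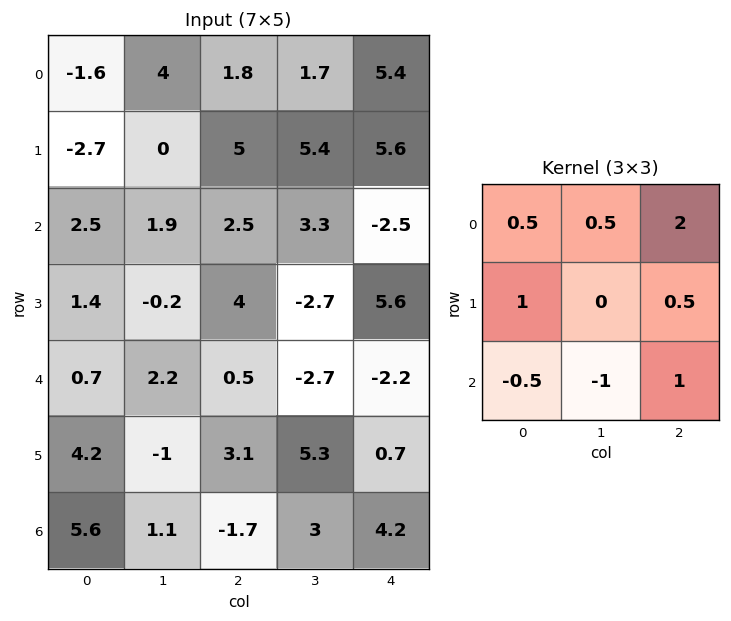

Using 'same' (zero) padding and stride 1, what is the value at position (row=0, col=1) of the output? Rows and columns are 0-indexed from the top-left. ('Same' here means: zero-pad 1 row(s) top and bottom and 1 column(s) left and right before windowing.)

5.65

The receptive field on the zero-padded input at this output position is [0 0 0 / -1.6 4 1.8 / -2.7 0 5]. Elementwise product with the kernel and sum: 0·0.5 + 0·0.5 + 0·2 + -1.6·1 + 1.8·0.5 + -2.7·-0.5 + 0·-1 + 5·1.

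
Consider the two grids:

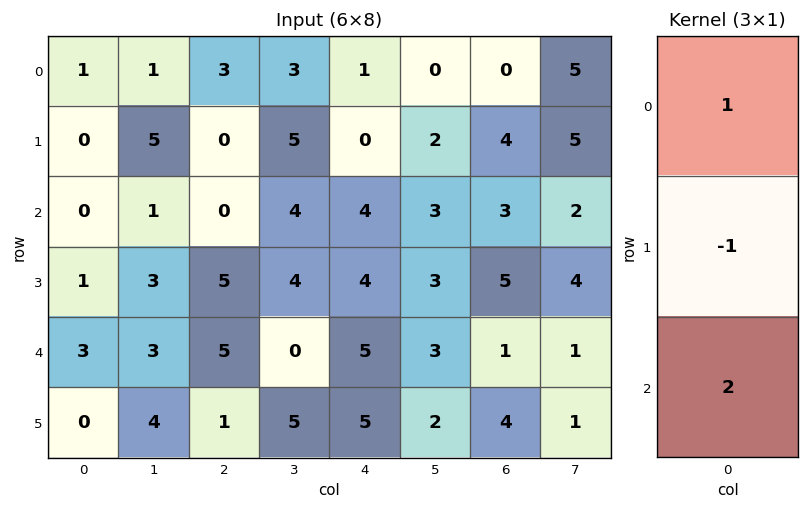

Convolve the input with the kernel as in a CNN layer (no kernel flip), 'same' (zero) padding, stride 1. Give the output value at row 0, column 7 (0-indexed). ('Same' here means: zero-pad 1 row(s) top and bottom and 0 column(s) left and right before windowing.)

The receptive field on the zero-padded input at this output position is [0 / 5 / 5]. Elementwise product with the kernel and sum: 0·1 + 5·-1 + 5·2.

5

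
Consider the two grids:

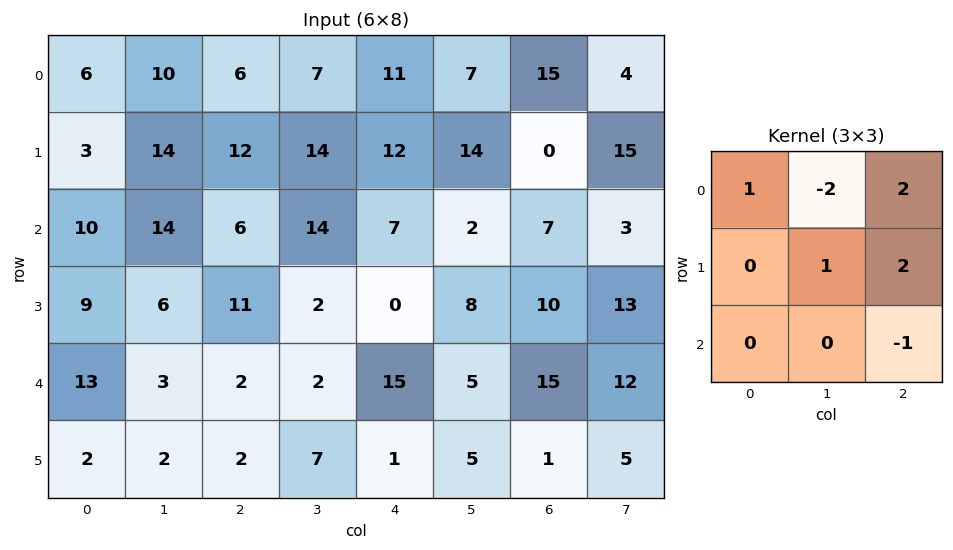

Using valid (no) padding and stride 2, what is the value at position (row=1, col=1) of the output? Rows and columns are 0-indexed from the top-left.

The receptive field on the input at this output position is [6 14 7 / 11 2 0 / 2 2 15]. Elementwise product with the kernel and sum: 6·1 + 14·-2 + 7·2 + 2·1 + 0·2 + 15·-1.

-21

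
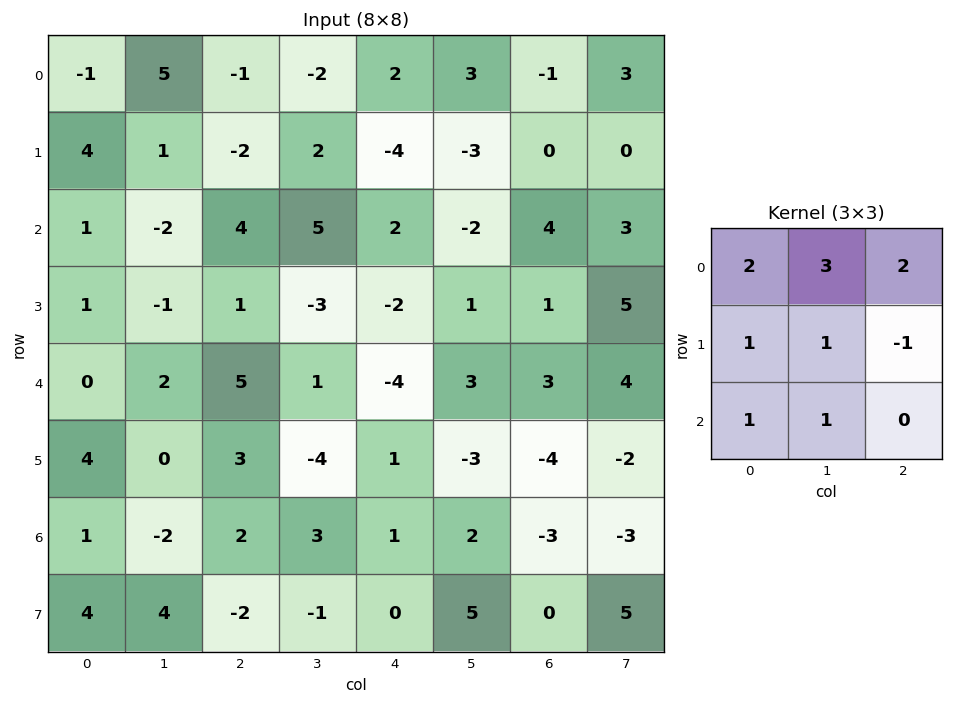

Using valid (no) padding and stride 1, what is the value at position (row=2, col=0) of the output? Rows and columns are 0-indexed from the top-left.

The receptive field on the input at this output position is [1 -2 4 / 1 -1 1 / 0 2 5]. Elementwise product with the kernel and sum: 1·2 + -2·3 + 4·2 + 1·1 + -1·1 + 1·-1 + 0·1 + 2·1.

5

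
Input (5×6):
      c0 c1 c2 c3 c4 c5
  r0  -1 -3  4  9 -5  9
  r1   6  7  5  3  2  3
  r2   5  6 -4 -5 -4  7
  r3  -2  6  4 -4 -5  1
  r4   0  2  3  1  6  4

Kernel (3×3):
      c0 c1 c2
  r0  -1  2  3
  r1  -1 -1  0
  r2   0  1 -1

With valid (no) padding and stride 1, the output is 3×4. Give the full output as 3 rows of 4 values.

4 27 -10 -8
14 18 17 13
-10 -37 -23 29

Output[0,0]: The receptive field on the input at this output position is [-1 -3 4 / 6 7 5 / 5 6 -4]. Elementwise product with the kernel and sum: -1·-1 + -3·2 + 4·3 + 6·-1 + 7·-1 + 6·1 + -4·-1.
Output[0,1]: The receptive field on the input at this output position is [-3 4 9 / 7 5 3 / 6 -4 -5]. Elementwise product with the kernel and sum: -3·-1 + 4·2 + 9·3 + 7·-1 + 5·-1 + -4·1 + -5·-1.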